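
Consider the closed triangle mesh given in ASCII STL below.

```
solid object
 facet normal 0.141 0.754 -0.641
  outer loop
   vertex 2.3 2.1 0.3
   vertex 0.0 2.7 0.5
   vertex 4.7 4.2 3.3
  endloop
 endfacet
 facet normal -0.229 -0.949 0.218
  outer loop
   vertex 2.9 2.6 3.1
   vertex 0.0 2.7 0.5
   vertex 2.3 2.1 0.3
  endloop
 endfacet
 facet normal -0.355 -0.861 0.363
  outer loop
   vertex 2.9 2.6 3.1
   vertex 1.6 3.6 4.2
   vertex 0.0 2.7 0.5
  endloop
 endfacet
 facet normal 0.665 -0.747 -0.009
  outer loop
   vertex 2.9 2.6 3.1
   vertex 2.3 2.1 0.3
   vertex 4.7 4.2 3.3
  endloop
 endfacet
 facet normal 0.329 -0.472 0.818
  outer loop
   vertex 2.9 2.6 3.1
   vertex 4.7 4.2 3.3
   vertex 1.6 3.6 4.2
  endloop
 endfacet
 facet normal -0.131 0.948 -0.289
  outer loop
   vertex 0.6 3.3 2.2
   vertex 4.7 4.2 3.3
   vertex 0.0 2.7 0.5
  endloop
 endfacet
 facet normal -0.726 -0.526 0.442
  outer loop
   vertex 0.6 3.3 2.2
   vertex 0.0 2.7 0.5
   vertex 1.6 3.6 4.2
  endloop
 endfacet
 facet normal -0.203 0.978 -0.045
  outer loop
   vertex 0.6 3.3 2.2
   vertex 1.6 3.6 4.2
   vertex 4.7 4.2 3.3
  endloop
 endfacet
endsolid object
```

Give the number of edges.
12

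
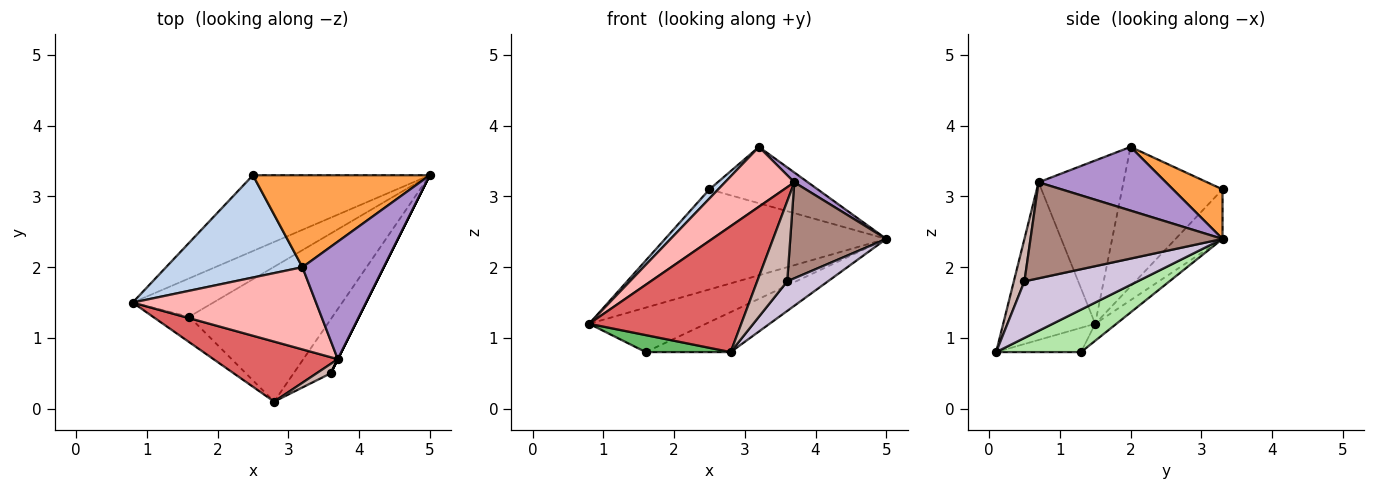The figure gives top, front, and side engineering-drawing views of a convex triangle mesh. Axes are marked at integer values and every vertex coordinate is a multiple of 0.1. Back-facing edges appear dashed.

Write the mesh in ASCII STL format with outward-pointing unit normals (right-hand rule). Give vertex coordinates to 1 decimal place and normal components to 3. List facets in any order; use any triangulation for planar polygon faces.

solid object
 facet normal -0.167 0.786 -0.595
  outer loop
   vertex 2.5 3.3 3.1
   vertex 5.0 3.3 2.4
   vertex 0.8 1.5 1.2
  endloop
 endfacet
 facet normal -0.714 -0.062 0.698
  outer loop
   vertex 2.5 3.3 3.1
   vertex 0.8 1.5 1.2
   vertex 3.2 2.0 3.7
  endloop
 endfacet
 facet normal 0.232 0.508 0.830
  outer loop
   vertex 2.5 3.3 3.1
   vertex 3.2 2.0 3.7
   vertex 5.0 3.3 2.4
  endloop
 endfacet
 facet normal -0.136 0.750 -0.648
  outer loop
   vertex 1.6 1.3 0.8
   vertex 0.8 1.5 1.2
   vertex 5.0 3.3 2.4
  endloop
 endfacet
 facet normal -0.485 -0.485 -0.728
  outer loop
   vertex 1.6 1.3 0.8
   vertex 2.8 0.1 0.8
   vertex 0.8 1.5 1.2
  endloop
 endfacet
 facet normal 0.273 0.273 -0.922
  outer loop
   vertex 1.6 1.3 0.8
   vertex 5.0 3.3 2.4
   vertex 2.8 0.1 0.8
  endloop
 endfacet
 facet normal -0.479 -0.792 0.378
  outer loop
   vertex 3.7 0.7 3.2
   vertex 0.8 1.5 1.2
   vertex 2.8 0.1 0.8
  endloop
 endfacet
 facet normal -0.584 -0.477 0.656
  outer loop
   vertex 3.7 0.7 3.2
   vertex 3.2 2.0 3.7
   vertex 0.8 1.5 1.2
  endloop
 endfacet
 facet normal 0.615 -0.066 0.786
  outer loop
   vertex 3.7 0.7 3.2
   vertex 5.0 3.3 2.4
   vertex 3.2 2.0 3.7
  endloop
 endfacet
 facet normal 0.801 -0.288 -0.525
  outer loop
   vertex 3.6 0.5 1.8
   vertex 2.8 0.1 0.8
   vertex 5.0 3.3 2.4
  endloop
 endfacet
 facet normal 0.894 -0.447 0.000
  outer loop
   vertex 3.6 0.5 1.8
   vertex 5.0 3.3 2.4
   vertex 3.7 0.7 3.2
  endloop
 endfacet
 facet normal 0.331 -0.937 0.110
  outer loop
   vertex 3.6 0.5 1.8
   vertex 3.7 0.7 3.2
   vertex 2.8 0.1 0.8
  endloop
 endfacet
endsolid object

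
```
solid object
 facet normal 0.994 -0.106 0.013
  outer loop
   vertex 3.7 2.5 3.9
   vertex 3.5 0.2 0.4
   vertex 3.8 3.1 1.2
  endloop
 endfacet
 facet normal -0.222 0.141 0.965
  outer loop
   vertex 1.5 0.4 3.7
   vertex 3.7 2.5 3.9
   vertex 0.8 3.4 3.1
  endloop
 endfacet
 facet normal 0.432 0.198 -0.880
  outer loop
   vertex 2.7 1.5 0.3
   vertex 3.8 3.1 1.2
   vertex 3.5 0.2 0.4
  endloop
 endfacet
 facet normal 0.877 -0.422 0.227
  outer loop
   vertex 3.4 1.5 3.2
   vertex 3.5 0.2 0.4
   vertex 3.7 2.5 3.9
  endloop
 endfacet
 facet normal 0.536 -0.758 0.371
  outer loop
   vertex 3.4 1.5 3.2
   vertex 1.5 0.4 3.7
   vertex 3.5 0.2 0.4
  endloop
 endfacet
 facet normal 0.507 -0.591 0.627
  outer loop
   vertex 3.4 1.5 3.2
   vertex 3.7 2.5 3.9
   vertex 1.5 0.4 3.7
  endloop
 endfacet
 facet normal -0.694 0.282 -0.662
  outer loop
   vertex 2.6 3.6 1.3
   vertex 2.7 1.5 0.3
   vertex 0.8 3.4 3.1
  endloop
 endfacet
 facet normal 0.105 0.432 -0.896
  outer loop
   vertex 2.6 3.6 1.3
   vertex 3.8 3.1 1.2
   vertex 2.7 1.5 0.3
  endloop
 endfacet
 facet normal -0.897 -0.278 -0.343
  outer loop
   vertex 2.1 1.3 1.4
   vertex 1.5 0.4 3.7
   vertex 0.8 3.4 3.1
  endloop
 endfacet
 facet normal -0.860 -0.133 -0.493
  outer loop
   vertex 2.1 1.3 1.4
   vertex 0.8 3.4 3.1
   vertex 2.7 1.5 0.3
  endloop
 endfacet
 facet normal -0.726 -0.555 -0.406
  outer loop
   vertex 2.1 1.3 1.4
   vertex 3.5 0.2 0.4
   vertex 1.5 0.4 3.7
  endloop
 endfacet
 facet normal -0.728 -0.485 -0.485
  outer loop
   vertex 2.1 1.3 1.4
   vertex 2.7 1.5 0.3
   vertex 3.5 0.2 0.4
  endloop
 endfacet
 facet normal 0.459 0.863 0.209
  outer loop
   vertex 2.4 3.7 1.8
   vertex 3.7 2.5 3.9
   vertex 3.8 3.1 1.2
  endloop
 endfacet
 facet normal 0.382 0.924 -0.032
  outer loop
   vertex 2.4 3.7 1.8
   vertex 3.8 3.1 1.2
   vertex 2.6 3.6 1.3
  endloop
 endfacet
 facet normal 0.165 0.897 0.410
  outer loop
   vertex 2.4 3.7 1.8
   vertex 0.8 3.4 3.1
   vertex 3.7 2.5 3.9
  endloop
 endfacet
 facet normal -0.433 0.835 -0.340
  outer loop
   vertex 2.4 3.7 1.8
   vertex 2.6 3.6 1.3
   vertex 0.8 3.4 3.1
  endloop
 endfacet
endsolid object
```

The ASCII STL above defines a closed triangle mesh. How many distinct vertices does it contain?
10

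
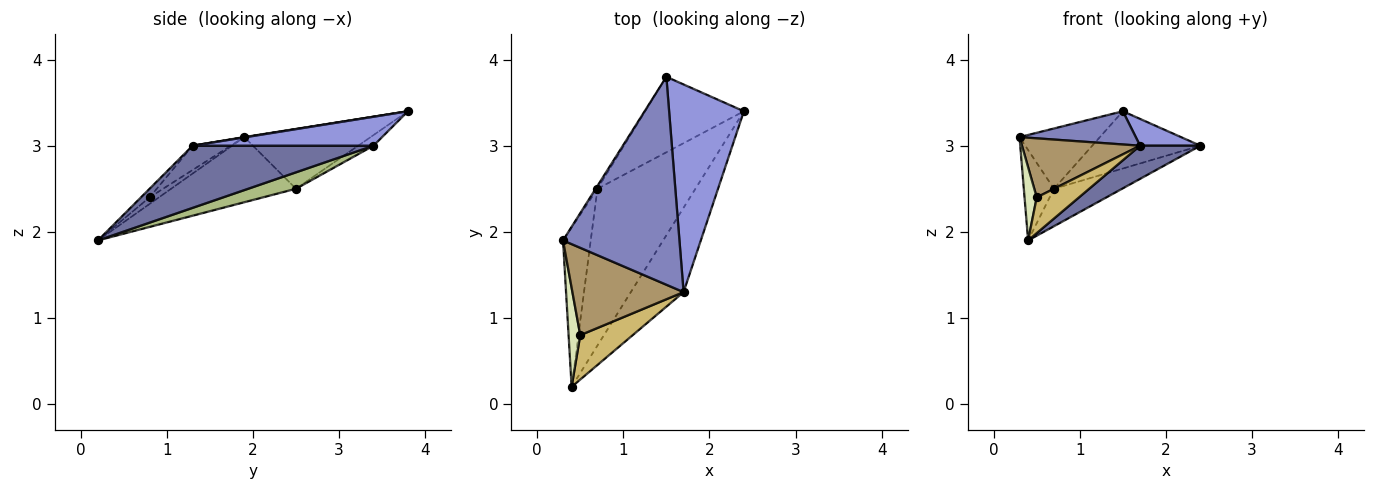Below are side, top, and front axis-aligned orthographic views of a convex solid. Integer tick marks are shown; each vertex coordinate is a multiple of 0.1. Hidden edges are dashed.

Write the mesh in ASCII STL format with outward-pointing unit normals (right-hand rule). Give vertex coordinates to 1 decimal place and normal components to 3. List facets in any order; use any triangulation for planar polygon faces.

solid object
 facet normal 0.739 -0.246 -0.627
  outer loop
   vertex 1.7 1.3 3.0
   vertex 0.4 0.2 1.9
   vertex 2.4 3.4 3.0
  endloop
 endfacet
 facet normal 0.003 -0.158 0.987
  outer loop
   vertex 1.7 1.3 3.0
   vertex 1.5 3.8 3.4
   vertex 0.3 1.9 3.1
  endloop
 endfacet
 facet normal 0.358 -0.119 0.926
  outer loop
   vertex 1.7 1.3 3.0
   vertex 2.4 3.4 3.0
   vertex 1.5 3.8 3.4
  endloop
 endfacet
 facet normal -0.898 0.217 -0.382
  outer loop
   vertex 0.7 2.5 2.5
   vertex 0.4 0.2 1.9
   vertex 0.3 1.9 3.1
  endloop
 endfacet
 facet normal -0.843 0.537 -0.026
  outer loop
   vertex 0.7 2.5 2.5
   vertex 0.3 1.9 3.1
   vertex 1.5 3.8 3.4
  endloop
 endfacet
 facet normal 0.161 0.229 -0.960
  outer loop
   vertex 0.7 2.5 2.5
   vertex 2.4 3.4 3.0
   vertex 0.4 0.2 1.9
  endloop
 endfacet
 facet normal -0.085 0.602 -0.794
  outer loop
   vertex 0.7 2.5 2.5
   vertex 1.5 3.8 3.4
   vertex 2.4 3.4 3.0
  endloop
 endfacet
 facet normal -0.414 -0.541 0.732
  outer loop
   vertex 0.5 0.8 2.4
   vertex 0.3 1.9 3.1
   vertex 0.4 0.2 1.9
  endloop
 endfacet
 facet normal -0.178 -0.551 0.815
  outer loop
   vertex 0.5 0.8 2.4
   vertex 1.7 1.3 3.0
   vertex 0.3 1.9 3.1
  endloop
 endfacet
 facet normal -0.127 -0.622 0.772
  outer loop
   vertex 0.5 0.8 2.4
   vertex 0.4 0.2 1.9
   vertex 1.7 1.3 3.0
  endloop
 endfacet
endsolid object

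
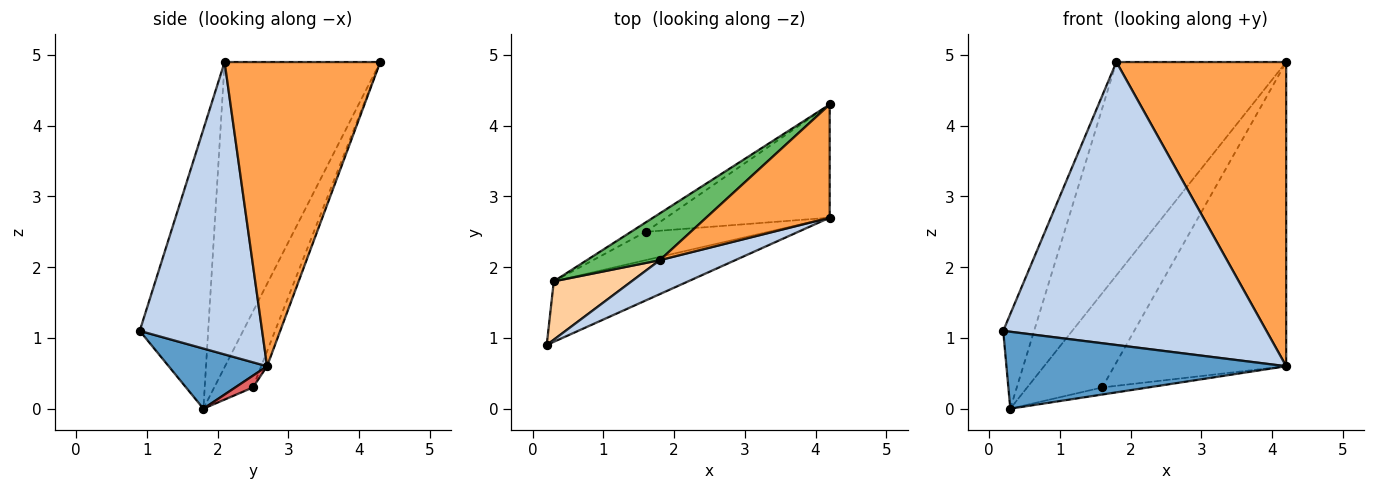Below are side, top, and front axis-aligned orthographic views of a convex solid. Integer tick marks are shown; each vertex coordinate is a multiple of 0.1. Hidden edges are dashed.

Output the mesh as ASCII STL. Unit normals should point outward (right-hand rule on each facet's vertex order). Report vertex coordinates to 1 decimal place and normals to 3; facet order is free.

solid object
 facet normal 0.267 -0.758 -0.596
  outer loop
   vertex 0.3 1.8 0.0
   vertex 4.2 2.7 0.6
   vertex 0.2 0.9 1.1
  endloop
 endfacet
 facet normal 0.419 -0.901 0.108
  outer loop
   vertex 1.8 2.1 4.9
   vertex 0.2 0.9 1.1
   vertex 4.2 2.7 0.6
  endloop
 endfacet
 facet normal 0.652 -0.711 0.265
  outer loop
   vertex 1.8 2.1 4.9
   vertex 4.2 2.7 0.6
   vertex 4.2 4.3 4.9
  endloop
 endfacet
 facet normal -0.883 0.399 0.246
  outer loop
   vertex 1.8 2.1 4.9
   vertex 0.3 1.8 0.0
   vertex 0.2 0.9 1.1
  endloop
 endfacet
 facet normal -0.667 0.728 0.160
  outer loop
   vertex 1.8 2.1 4.9
   vertex 4.2 4.3 4.9
   vertex 0.3 1.8 0.0
  endloop
 endfacet
 facet normal -0.032 0.937 -0.349
  outer loop
   vertex 1.6 2.5 0.3
   vertex 4.2 4.3 4.9
   vertex 4.2 2.7 0.6
  endloop
 endfacet
 facet normal 0.093 0.241 -0.966
  outer loop
   vertex 1.6 2.5 0.3
   vertex 4.2 2.7 0.6
   vertex 0.3 1.8 0.0
  endloop
 endfacet
 facet normal -0.456 0.885 -0.089
  outer loop
   vertex 1.6 2.5 0.3
   vertex 0.3 1.8 0.0
   vertex 4.2 4.3 4.9
  endloop
 endfacet
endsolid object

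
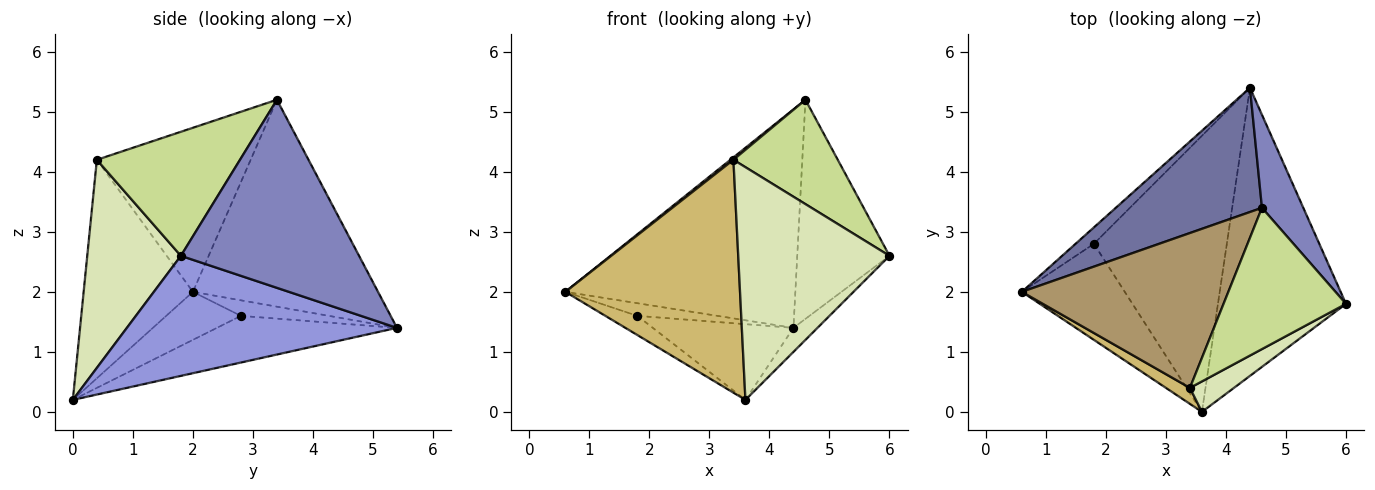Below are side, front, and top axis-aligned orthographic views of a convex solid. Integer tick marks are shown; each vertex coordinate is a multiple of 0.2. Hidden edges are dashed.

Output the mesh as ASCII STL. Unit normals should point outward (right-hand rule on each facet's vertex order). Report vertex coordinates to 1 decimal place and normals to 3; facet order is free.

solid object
 facet normal -0.573 0.712 0.405
  outer loop
   vertex 4.6 3.4 5.2
   vertex 4.4 5.4 1.4
   vertex 0.6 2.0 2.0
  endloop
 endfacet
 facet normal 0.872 0.451 0.192
  outer loop
   vertex 4.6 3.4 5.2
   vertex 6.0 1.8 2.6
   vertex 4.4 5.4 1.4
  endloop
 endfacet
 facet normal 0.683 0.061 -0.728
  outer loop
   vertex 3.6 0.0 0.2
   vertex 4.4 5.4 1.4
   vertex 6.0 1.8 2.6
  endloop
 endfacet
 facet normal -0.557 0.506 -0.658
  outer loop
   vertex 1.8 2.8 1.6
   vertex 0.6 2.0 2.0
   vertex 4.4 5.4 1.4
  endloop
 endfacet
 facet normal -0.416 0.178 -0.892
  outer loop
   vertex 1.8 2.8 1.6
   vertex 3.6 0.0 0.2
   vertex 0.6 2.0 2.0
  endloop
 endfacet
 facet normal -0.321 0.251 -0.913
  outer loop
   vertex 1.8 2.8 1.6
   vertex 4.4 5.4 1.4
   vertex 3.6 0.0 0.2
  endloop
 endfacet
 facet normal 0.632 -0.461 0.624
  outer loop
   vertex 3.4 0.4 4.2
   vertex 6.0 1.8 2.6
   vertex 4.6 3.4 5.2
  endloop
 endfacet
 facet normal 0.523 -0.845 0.111
  outer loop
   vertex 3.4 0.4 4.2
   vertex 3.6 0.0 0.2
   vertex 6.0 1.8 2.6
  endloop
 endfacet
 facet normal -0.622 -0.012 0.783
  outer loop
   vertex 3.4 0.4 4.2
   vertex 4.6 3.4 5.2
   vertex 0.6 2.0 2.0
  endloop
 endfacet
 facet normal -0.529 -0.846 0.058
  outer loop
   vertex 3.4 0.4 4.2
   vertex 0.6 2.0 2.0
   vertex 3.6 0.0 0.2
  endloop
 endfacet
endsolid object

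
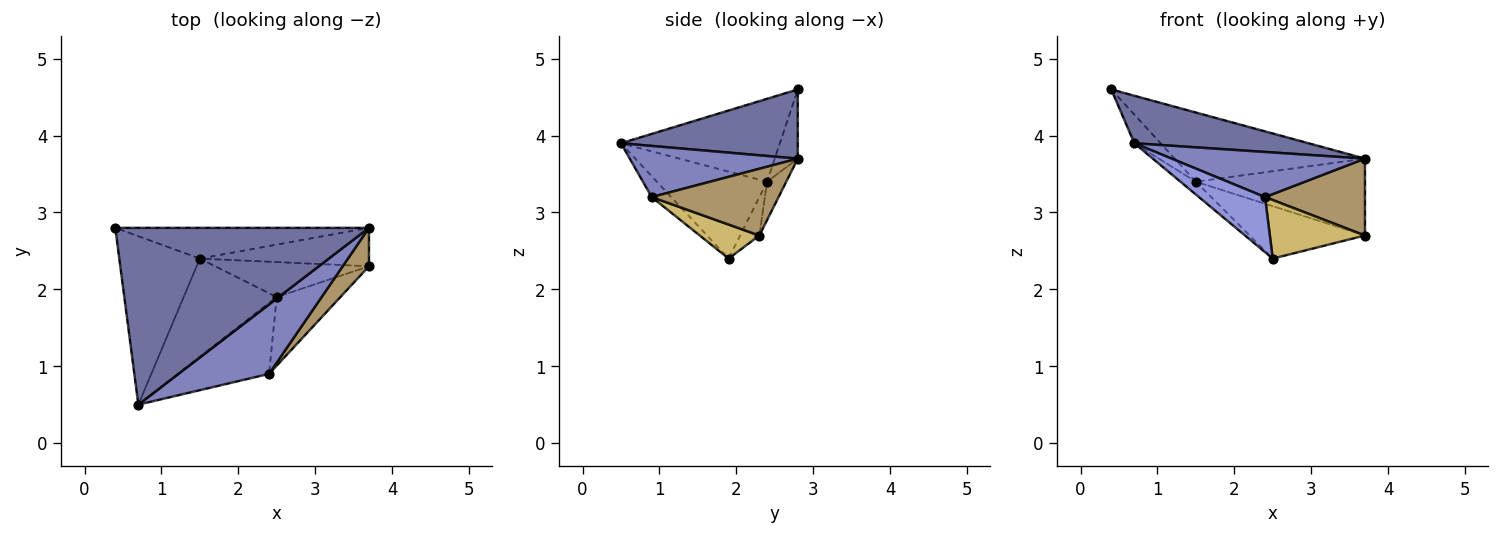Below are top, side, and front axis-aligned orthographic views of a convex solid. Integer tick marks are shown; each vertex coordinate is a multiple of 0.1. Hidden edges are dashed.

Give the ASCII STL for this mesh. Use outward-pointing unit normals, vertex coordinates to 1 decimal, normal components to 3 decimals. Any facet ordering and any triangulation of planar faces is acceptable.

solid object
 facet normal 0.255 -0.251 0.934
  outer loop
   vertex 0.7 0.5 3.9
   vertex 3.7 2.8 3.7
   vertex 0.4 2.8 4.6
  endloop
 endfacet
 facet normal 0.428 -0.492 0.758
  outer loop
   vertex 2.4 0.9 3.2
   vertex 3.7 2.8 3.7
   vertex 0.7 0.5 3.9
  endloop
 endfacet
 facet normal -0.178 -0.604 -0.777
  outer loop
   vertex 2.4 0.9 3.2
   vertex 0.7 0.5 3.9
   vertex 2.5 1.9 2.4
  endloop
 endfacet
 facet normal -0.110 0.908 -0.404
  outer loop
   vertex 1.5 2.4 3.4
   vertex 0.4 2.8 4.6
   vertex 3.7 2.8 3.7
  endloop
 endfacet
 facet normal -0.712 0.118 -0.692
  outer loop
   vertex 1.5 2.4 3.4
   vertex 0.7 0.5 3.9
   vertex 0.4 2.8 4.6
  endloop
 endfacet
 facet normal -0.680 0.095 -0.727
  outer loop
   vertex 1.5 2.4 3.4
   vertex 2.5 1.9 2.4
   vertex 0.7 0.5 3.9
  endloop
 endfacet
 facet normal -0.101 0.890 -0.445
  outer loop
   vertex 3.7 2.3 2.7
   vertex 1.5 2.4 3.4
   vertex 3.7 2.8 3.7
  endloop
 endfacet
 facet normal -0.137 0.824 -0.549
  outer loop
   vertex 3.7 2.3 2.7
   vertex 2.5 1.9 2.4
   vertex 1.5 2.4 3.4
  endloop
 endfacet
 facet normal 0.750 -0.591 0.296
  outer loop
   vertex 3.7 2.3 2.7
   vertex 3.7 2.8 3.7
   vertex 2.4 0.9 3.2
  endloop
 endfacet
 facet normal 0.377 -0.601 -0.705
  outer loop
   vertex 3.7 2.3 2.7
   vertex 2.4 0.9 3.2
   vertex 2.5 1.9 2.4
  endloop
 endfacet
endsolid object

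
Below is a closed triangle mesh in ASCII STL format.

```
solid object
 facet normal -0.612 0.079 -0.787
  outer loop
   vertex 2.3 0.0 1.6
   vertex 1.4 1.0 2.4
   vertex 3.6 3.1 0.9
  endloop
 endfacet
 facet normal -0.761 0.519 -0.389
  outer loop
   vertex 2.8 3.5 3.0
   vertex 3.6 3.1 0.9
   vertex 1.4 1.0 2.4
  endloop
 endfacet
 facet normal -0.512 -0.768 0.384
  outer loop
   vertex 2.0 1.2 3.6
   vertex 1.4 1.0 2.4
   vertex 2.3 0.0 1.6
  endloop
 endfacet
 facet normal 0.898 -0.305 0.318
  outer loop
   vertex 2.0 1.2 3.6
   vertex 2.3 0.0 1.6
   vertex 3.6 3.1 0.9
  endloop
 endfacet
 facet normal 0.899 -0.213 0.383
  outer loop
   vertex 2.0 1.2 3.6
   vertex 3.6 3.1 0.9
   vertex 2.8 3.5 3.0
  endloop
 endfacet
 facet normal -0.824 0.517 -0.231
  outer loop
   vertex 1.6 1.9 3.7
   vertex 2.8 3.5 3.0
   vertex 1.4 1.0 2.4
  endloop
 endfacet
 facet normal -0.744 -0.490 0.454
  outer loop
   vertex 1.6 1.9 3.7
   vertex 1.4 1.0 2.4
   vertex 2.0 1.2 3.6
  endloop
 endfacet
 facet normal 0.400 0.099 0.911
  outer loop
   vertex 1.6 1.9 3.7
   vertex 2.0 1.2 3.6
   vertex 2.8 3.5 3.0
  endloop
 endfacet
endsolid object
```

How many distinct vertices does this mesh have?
6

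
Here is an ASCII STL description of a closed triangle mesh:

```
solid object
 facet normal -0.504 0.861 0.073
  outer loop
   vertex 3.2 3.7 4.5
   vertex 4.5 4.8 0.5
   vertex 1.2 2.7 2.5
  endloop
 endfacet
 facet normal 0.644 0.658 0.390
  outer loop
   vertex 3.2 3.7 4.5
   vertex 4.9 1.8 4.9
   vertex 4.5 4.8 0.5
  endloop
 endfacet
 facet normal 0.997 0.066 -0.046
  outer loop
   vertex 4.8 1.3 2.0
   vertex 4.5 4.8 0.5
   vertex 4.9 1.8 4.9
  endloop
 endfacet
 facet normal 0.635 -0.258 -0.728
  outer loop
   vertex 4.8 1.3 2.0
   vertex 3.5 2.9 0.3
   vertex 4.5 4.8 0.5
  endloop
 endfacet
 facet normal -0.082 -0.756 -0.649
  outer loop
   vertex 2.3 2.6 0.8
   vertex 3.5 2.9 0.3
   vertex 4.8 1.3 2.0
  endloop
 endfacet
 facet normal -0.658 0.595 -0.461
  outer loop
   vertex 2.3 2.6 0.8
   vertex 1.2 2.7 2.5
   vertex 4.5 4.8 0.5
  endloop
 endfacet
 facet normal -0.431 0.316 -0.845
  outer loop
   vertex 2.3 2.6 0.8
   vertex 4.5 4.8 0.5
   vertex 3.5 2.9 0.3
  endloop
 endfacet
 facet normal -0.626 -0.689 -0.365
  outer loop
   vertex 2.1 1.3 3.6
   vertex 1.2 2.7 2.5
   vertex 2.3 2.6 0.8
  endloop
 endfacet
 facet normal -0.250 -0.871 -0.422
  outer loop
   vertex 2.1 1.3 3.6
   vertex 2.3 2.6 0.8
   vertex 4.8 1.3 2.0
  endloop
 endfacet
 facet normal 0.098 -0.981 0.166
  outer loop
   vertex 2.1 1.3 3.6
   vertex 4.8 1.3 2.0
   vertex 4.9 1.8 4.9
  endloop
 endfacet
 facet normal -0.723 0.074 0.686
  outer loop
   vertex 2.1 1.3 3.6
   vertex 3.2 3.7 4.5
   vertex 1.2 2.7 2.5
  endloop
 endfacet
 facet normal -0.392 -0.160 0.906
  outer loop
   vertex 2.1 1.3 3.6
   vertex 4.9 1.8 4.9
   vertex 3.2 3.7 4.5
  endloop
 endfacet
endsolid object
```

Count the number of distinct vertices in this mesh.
8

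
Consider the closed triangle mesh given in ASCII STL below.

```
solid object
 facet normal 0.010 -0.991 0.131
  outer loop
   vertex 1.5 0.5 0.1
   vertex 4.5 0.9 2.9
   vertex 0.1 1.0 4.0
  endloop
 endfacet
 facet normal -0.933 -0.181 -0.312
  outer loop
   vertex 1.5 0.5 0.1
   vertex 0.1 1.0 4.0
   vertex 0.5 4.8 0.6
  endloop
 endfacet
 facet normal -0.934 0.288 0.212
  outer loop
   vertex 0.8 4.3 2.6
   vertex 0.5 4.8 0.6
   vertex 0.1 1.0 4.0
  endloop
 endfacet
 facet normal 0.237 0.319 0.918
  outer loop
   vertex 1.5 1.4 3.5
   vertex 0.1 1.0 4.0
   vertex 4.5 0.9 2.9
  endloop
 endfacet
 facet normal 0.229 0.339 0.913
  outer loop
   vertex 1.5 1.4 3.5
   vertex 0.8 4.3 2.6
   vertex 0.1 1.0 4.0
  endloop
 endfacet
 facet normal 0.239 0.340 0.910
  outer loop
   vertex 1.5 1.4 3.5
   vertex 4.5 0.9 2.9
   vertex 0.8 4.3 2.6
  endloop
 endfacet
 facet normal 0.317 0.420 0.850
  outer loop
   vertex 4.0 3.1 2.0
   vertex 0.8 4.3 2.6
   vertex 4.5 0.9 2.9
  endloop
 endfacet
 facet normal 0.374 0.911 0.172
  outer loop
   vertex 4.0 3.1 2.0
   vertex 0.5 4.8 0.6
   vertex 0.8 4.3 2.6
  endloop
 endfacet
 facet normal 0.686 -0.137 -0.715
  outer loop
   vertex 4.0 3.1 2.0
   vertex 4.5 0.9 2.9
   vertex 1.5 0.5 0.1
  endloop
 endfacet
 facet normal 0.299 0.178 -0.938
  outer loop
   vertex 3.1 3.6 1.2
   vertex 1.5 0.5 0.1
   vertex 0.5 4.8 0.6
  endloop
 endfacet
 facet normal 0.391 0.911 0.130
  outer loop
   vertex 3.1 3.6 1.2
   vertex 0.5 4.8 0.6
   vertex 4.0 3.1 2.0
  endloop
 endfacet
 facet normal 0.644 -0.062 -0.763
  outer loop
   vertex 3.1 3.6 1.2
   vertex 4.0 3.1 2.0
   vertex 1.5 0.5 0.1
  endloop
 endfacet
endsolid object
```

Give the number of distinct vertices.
8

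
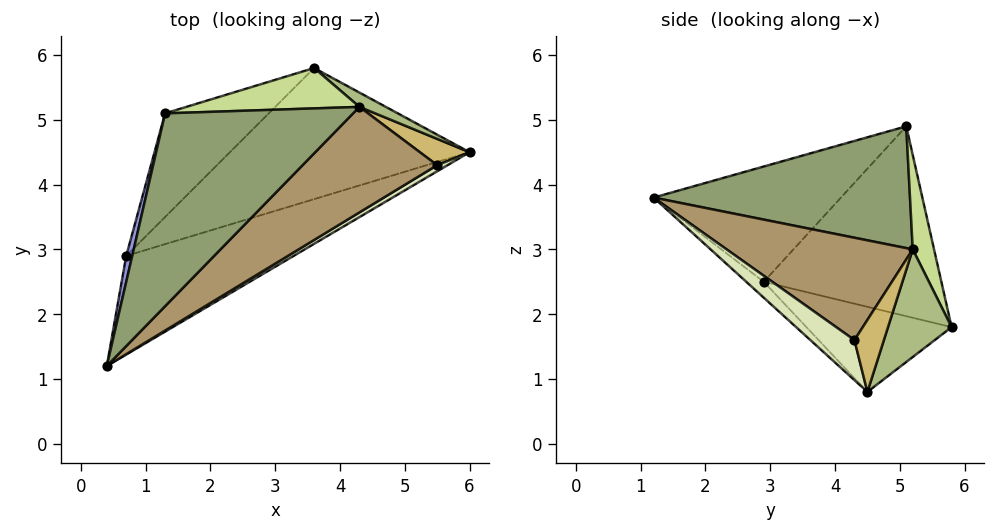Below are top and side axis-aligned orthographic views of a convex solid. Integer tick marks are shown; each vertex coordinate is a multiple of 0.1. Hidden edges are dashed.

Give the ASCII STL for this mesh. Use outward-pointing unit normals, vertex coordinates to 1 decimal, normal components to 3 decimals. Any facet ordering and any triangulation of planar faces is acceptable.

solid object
 facet normal -0.076 -0.597 -0.798
  outer loop
   vertex 0.7 2.9 2.5
   vertex 6.0 4.5 0.8
   vertex 0.4 1.2 3.8
  endloop
 endfacet
 facet normal -0.333 0.107 -0.937
  outer loop
   vertex 0.7 2.9 2.5
   vertex 3.6 5.8 1.8
   vertex 6.0 4.5 0.8
  endloop
 endfacet
 facet normal -0.976 0.211 0.051
  outer loop
   vertex 0.7 2.9 2.5
   vertex 0.4 1.2 3.8
   vertex 1.3 5.1 4.9
  endloop
 endfacet
 facet normal -0.698 0.606 -0.381
  outer loop
   vertex 0.7 2.9 2.5
   vertex 1.3 5.1 4.9
   vertex 3.6 5.8 1.8
  endloop
 endfacet
 facet normal 0.511 -0.341 0.789
  outer loop
   vertex 4.3 5.2 3.0
   vertex 1.3 5.1 4.9
   vertex 0.4 1.2 3.8
  endloop
 endfacet
 facet normal 0.513 0.849 0.126
  outer loop
   vertex 4.3 5.2 3.0
   vertex 6.0 4.5 0.8
   vertex 3.6 5.8 1.8
  endloop
 endfacet
 facet normal 0.190 0.918 0.348
  outer loop
   vertex 4.3 5.2 3.0
   vertex 3.6 5.8 1.8
   vertex 1.3 5.1 4.9
  endloop
 endfacet
 facet normal 0.559 -0.816 0.145
  outer loop
   vertex 5.5 4.3 1.6
   vertex 0.4 1.2 3.8
   vertex 6.0 4.5 0.8
  endloop
 endfacet
 facet normal 0.556 -0.396 0.731
  outer loop
   vertex 5.5 4.3 1.6
   vertex 4.3 5.2 3.0
   vertex 0.4 1.2 3.8
  endloop
 endfacet
 facet normal 0.805 0.209 0.555
  outer loop
   vertex 5.5 4.3 1.6
   vertex 6.0 4.5 0.8
   vertex 4.3 5.2 3.0
  endloop
 endfacet
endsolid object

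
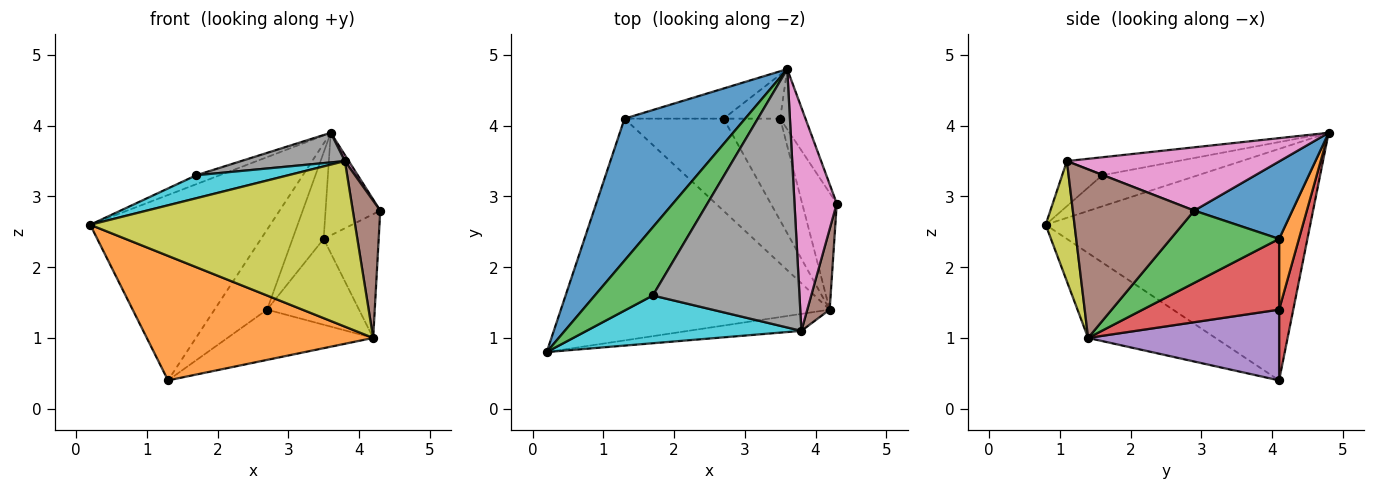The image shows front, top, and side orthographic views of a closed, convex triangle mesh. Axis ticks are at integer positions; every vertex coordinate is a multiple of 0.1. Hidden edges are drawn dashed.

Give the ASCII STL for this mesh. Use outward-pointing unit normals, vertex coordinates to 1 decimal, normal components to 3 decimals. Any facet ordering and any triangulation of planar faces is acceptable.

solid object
 facet normal -0.759 0.517 0.396
  outer loop
   vertex 3.6 4.8 3.9
   vertex 1.3 4.1 0.4
   vertex 0.2 0.8 2.6
  endloop
 endfacet
 facet normal -0.265 -0.472 -0.841
  outer loop
   vertex 4.2 1.4 1.0
   vertex 0.2 0.8 2.6
   vertex 1.3 4.1 0.4
  endloop
 endfacet
 facet normal -0.470 0.115 0.875
  outer loop
   vertex 1.7 1.6 3.3
   vertex 3.6 4.8 3.9
   vertex 0.2 0.8 2.6
  endloop
 endfacet
 facet normal 0.244 0.907 -0.342
  outer loop
   vertex 2.7 4.1 1.4
   vertex 1.3 4.1 0.4
   vertex 3.6 4.8 3.9
  endloop
 endfacet
 facet normal 0.531 0.405 -0.744
  outer loop
   vertex 2.7 4.1 1.4
   vertex 4.2 1.4 1.0
   vertex 1.3 4.1 0.4
  endloop
 endfacet
 facet normal 0.967 -0.219 0.129
  outer loop
   vertex 3.8 1.1 3.5
   vertex 4.2 1.4 1.0
   vertex 4.3 2.9 2.8
  endloop
 endfacet
 facet normal 0.832 -0.015 0.555
  outer loop
   vertex 3.8 1.1 3.5
   vertex 4.3 2.9 2.8
   vertex 3.6 4.8 3.9
  endloop
 endfacet
 facet normal -0.121 -0.113 0.986
  outer loop
   vertex 3.8 1.1 3.5
   vertex 3.6 4.8 3.9
   vertex 1.7 1.6 3.3
  endloop
 endfacet
 facet normal 0.108 -0.989 -0.101
  outer loop
   vertex 3.8 1.1 3.5
   vertex 0.2 0.8 2.6
   vertex 4.2 1.4 1.0
  endloop
 endfacet
 facet normal -0.186 -0.426 0.885
  outer loop
   vertex 3.8 1.1 3.5
   vertex 1.7 1.6 3.3
   vertex 0.2 0.8 2.6
  endloop
 endfacet
 facet normal 0.840 0.468 -0.275
  outer loop
   vertex 3.5 4.1 2.4
   vertex 3.6 4.8 3.9
   vertex 4.3 2.9 2.8
  endloop
 endfacet
 facet normal 0.493 0.775 -0.395
  outer loop
   vertex 3.5 4.1 2.4
   vertex 2.7 4.1 1.4
   vertex 3.6 4.8 3.9
  endloop
 endfacet
 facet normal 0.820 0.416 -0.392
  outer loop
   vertex 3.5 4.1 2.4
   vertex 4.3 2.9 2.8
   vertex 4.2 1.4 1.0
  endloop
 endfacet
 facet normal 0.691 0.466 -0.553
  outer loop
   vertex 3.5 4.1 2.4
   vertex 4.2 1.4 1.0
   vertex 2.7 4.1 1.4
  endloop
 endfacet
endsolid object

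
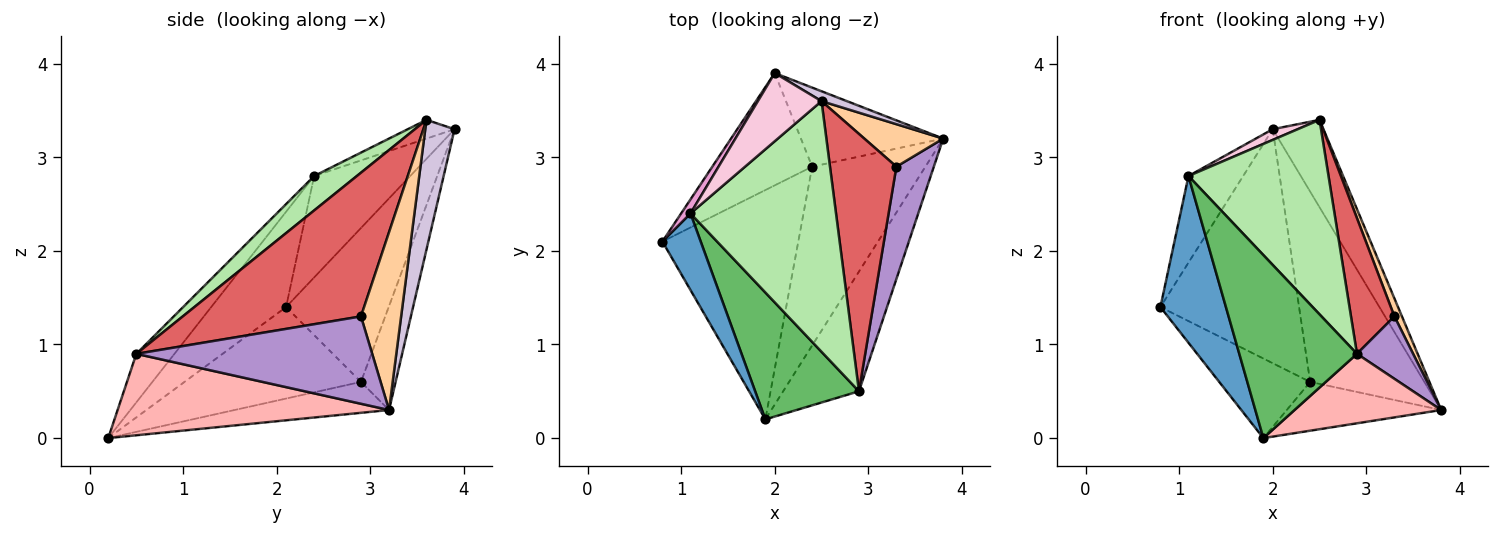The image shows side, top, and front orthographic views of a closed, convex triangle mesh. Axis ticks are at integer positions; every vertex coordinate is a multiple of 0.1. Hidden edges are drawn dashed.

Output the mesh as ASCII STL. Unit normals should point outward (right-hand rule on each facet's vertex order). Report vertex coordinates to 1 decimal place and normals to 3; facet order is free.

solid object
 facet normal -0.720 -0.630 0.289
  outer loop
   vertex 1.1 2.4 2.8
   vertex 0.8 2.1 1.4
   vertex 1.9 0.2 0.0
  endloop
 endfacet
 facet normal -0.537 0.277 -0.797
  outer loop
   vertex 2.4 2.9 0.6
   vertex 1.9 0.2 0.0
   vertex 0.8 2.1 1.4
  endloop
 endfacet
 facet normal -0.254 0.254 -0.933
  outer loop
   vertex 2.4 2.9 0.6
   vertex 3.8 3.2 0.3
   vertex 1.9 0.2 0.0
  endloop
 endfacet
 facet normal 0.901 -0.169 0.400
  outer loop
   vertex 3.3 2.9 1.3
   vertex 3.8 3.2 0.3
   vertex 2.5 3.6 3.4
  endloop
 endfacet
 facet normal -0.257 -0.794 0.551
  outer loop
   vertex 2.9 0.5 0.9
   vertex 1.1 2.4 2.8
   vertex 1.9 0.2 0.0
  endloop
 endfacet
 facet normal 0.184 -0.603 0.777
  outer loop
   vertex 2.9 0.5 0.9
   vertex 2.5 3.6 3.4
   vertex 1.1 2.4 2.8
  endloop
 endfacet
 facet normal 0.886 -0.216 0.410
  outer loop
   vertex 2.9 0.5 0.9
   vertex 3.3 2.9 1.3
   vertex 2.5 3.6 3.4
  endloop
 endfacet
 facet normal 0.681 -0.368 -0.634
  outer loop
   vertex 2.9 0.5 0.9
   vertex 1.9 0.2 0.0
   vertex 3.8 3.2 0.3
  endloop
 endfacet
 facet normal 0.898 -0.214 0.385
  outer loop
   vertex 2.9 0.5 0.9
   vertex 3.8 3.2 0.3
   vertex 3.3 2.9 1.3
  endloop
 endfacet
 facet normal 0.498 0.862 0.097
  outer loop
   vertex 2.0 3.9 3.3
   vertex 2.5 3.6 3.4
   vertex 3.8 3.2 0.3
  endloop
 endfacet
 facet normal -0.270 0.889 -0.369
  outer loop
   vertex 2.0 3.9 3.3
   vertex 3.8 3.2 0.3
   vertex 2.4 2.9 0.6
  endloop
 endfacet
 facet normal -0.555 0.750 -0.360
  outer loop
   vertex 2.0 3.9 3.3
   vertex 2.4 2.9 0.6
   vertex 0.8 2.1 1.4
  endloop
 endfacet
 facet normal -0.866 0.493 0.080
  outer loop
   vertex 2.0 3.9 3.3
   vertex 0.8 2.1 1.4
   vertex 1.1 2.4 2.8
  endloop
 endfacet
 facet normal -0.279 -0.149 0.949
  outer loop
   vertex 2.0 3.9 3.3
   vertex 1.1 2.4 2.8
   vertex 2.5 3.6 3.4
  endloop
 endfacet
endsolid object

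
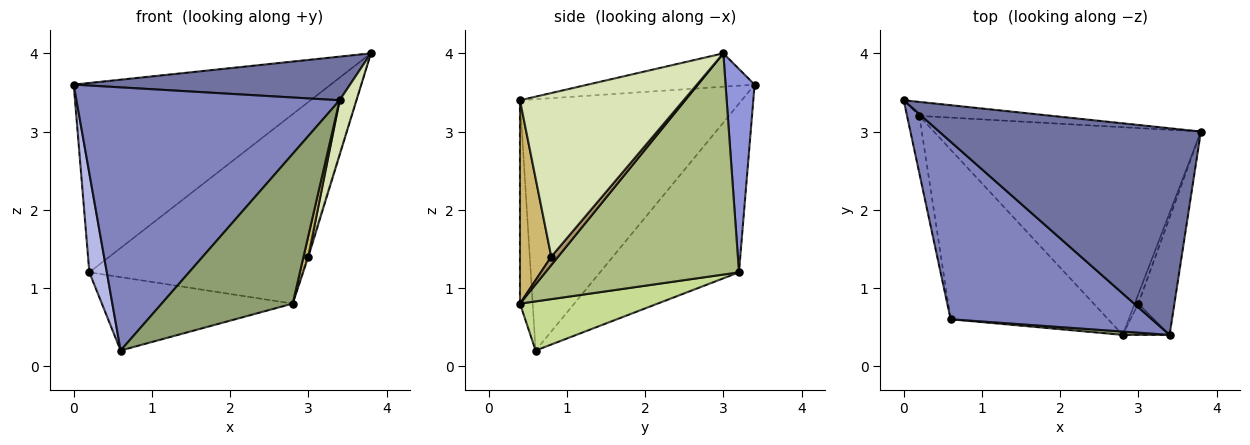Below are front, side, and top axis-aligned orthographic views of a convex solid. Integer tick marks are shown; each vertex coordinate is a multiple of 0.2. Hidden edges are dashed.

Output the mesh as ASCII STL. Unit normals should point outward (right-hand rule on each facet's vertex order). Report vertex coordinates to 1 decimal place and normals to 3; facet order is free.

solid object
 facet normal -0.124 -0.205 0.971
  outer loop
   vertex 3.4 0.4 3.4
   vertex 3.8 3.0 4.0
   vertex 0.0 3.4 3.6
  endloop
 endfacet
 facet normal -0.573 -0.680 0.459
  outer loop
   vertex 3.4 0.4 3.4
   vertex 0.0 3.4 3.6
   vertex 0.6 0.6 0.2
  endloop
 endfacet
 facet normal 0.112 0.991 -0.073
  outer loop
   vertex 0.2 3.2 1.2
   vertex 0.0 3.4 3.6
   vertex 3.8 3.0 4.0
  endloop
 endfacet
 facet normal -0.990 -0.125 -0.072
  outer loop
   vertex 0.2 3.2 1.2
   vertex 0.6 0.6 0.2
   vertex 0.0 3.4 3.6
  endloop
 endfacet
 facet normal -0.097 -0.995 0.022
  outer loop
   vertex 2.8 0.4 0.8
   vertex 3.4 0.4 3.4
   vertex 0.6 0.6 0.2
  endloop
 endfacet
 facet normal 0.522 0.575 -0.630
  outer loop
   vertex 2.8 0.4 0.8
   vertex 0.2 3.2 1.2
   vertex 3.8 3.0 4.0
  endloop
 endfacet
 facet normal 0.275 0.382 -0.882
  outer loop
   vertex 2.8 0.4 0.8
   vertex 0.6 0.6 0.2
   vertex 0.2 3.2 1.2
  endloop
 endfacet
 facet normal 0.972 -0.100 -0.214
  outer loop
   vertex 3.0 0.8 1.4
   vertex 3.8 3.0 4.0
   vertex 3.4 0.4 3.4
  endloop
 endfacet
 facet normal 0.911 0.130 -0.391
  outer loop
   vertex 3.0 0.8 1.4
   vertex 2.8 0.4 0.8
   vertex 3.8 3.0 4.0
  endloop
 endfacet
 facet normal 0.964 -0.148 -0.222
  outer loop
   vertex 3.0 0.8 1.4
   vertex 3.4 0.4 3.4
   vertex 2.8 0.4 0.8
  endloop
 endfacet
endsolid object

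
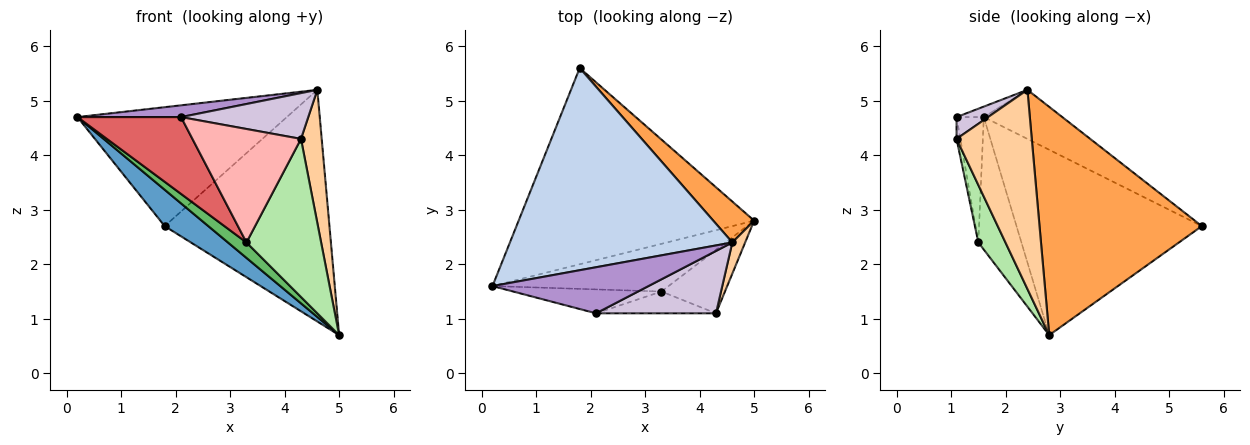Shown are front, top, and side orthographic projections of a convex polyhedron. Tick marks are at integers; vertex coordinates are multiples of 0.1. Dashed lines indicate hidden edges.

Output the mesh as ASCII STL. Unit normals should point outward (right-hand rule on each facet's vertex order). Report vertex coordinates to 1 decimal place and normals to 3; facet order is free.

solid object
 facet normal -0.612 -0.144 -0.778
  outer loop
   vertex 1.8 5.6 2.7
   vertex 5.0 2.8 0.7
   vertex 0.2 1.6 4.7
  endloop
 endfacet
 facet normal -0.187 0.498 0.847
  outer loop
   vertex 4.6 2.4 5.2
   vertex 1.8 5.6 2.7
   vertex 0.2 1.6 4.7
  endloop
 endfacet
 facet normal 0.696 0.707 0.125
  outer loop
   vertex 4.6 2.4 5.2
   vertex 5.0 2.8 0.7
   vertex 1.8 5.6 2.7
  endloop
 endfacet
 facet normal 0.962 -0.265 0.062
  outer loop
   vertex 4.3 1.1 4.3
   vertex 5.0 2.8 0.7
   vertex 4.6 2.4 5.2
  endloop
 endfacet
 facet normal -0.582 -0.251 -0.774
  outer loop
   vertex 3.3 1.5 2.4
   vertex 0.2 1.6 4.7
   vertex 5.0 2.8 0.7
  endloop
 endfacet
 facet normal 0.319 -0.879 -0.353
  outer loop
   vertex 3.3 1.5 2.4
   vertex 5.0 2.8 0.7
   vertex 4.3 1.1 4.3
  endloop
 endfacet
 facet normal -0.244 -0.926 -0.288
  outer loop
   vertex 2.1 1.1 4.7
   vertex 0.2 1.6 4.7
   vertex 3.3 1.5 2.4
  endloop
 endfacet
 facet normal -0.034 -0.981 -0.189
  outer loop
   vertex 2.1 1.1 4.7
   vertex 3.3 1.5 2.4
   vertex 4.3 1.1 4.3
  endloop
 endfacet
 facet normal -0.065 -0.247 0.967
  outer loop
   vertex 2.1 1.1 4.7
   vertex 4.6 2.4 5.2
   vertex 0.2 1.6 4.7
  endloop
 endfacet
 facet normal 0.145 -0.586 0.798
  outer loop
   vertex 2.1 1.1 4.7
   vertex 4.3 1.1 4.3
   vertex 4.6 2.4 5.2
  endloop
 endfacet
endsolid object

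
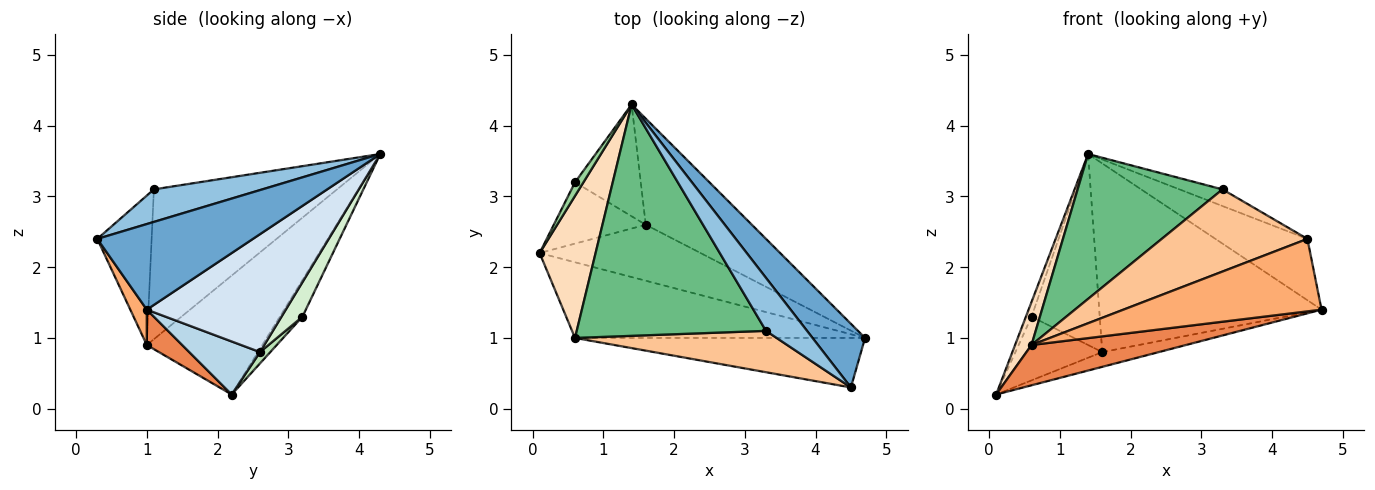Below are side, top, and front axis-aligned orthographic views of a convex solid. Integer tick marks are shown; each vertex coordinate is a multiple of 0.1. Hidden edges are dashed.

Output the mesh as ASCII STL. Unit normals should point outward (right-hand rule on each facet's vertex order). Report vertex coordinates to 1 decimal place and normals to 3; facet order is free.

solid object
 facet normal 0.761 0.450 0.467
  outer loop
   vertex 4.5 0.3 2.4
   vertex 4.7 1.0 1.4
   vertex 1.4 4.3 3.6
  endloop
 endfacet
 facet normal 0.603 0.239 0.761
  outer loop
   vertex 3.3 1.1 3.1
   vertex 4.5 0.3 2.4
   vertex 1.4 4.3 3.6
  endloop
 endfacet
 facet normal 0.304 0.243 -0.921
  outer loop
   vertex 1.6 2.6 0.8
   vertex 4.7 1.0 1.4
   vertex 0.1 2.2 0.2
  endloop
 endfacet
 facet normal 0.478 0.765 -0.431
  outer loop
   vertex 1.6 2.6 0.8
   vertex 1.4 4.3 3.6
   vertex 4.7 1.0 1.4
  endloop
 endfacet
 facet normal 0.107 -0.467 -0.878
  outer loop
   vertex 0.6 1.0 0.9
   vertex 0.1 2.2 0.2
   vertex 4.7 1.0 1.4
  endloop
 endfacet
 facet normal 0.069 -0.824 -0.563
  outer loop
   vertex 0.6 1.0 0.9
   vertex 4.7 1.0 1.4
   vertex 4.5 0.3 2.4
  endloop
 endfacet
 facet normal -0.316 -0.847 0.427
  outer loop
   vertex 0.6 1.0 0.9
   vertex 4.5 0.3 2.4
   vertex 3.3 1.1 3.1
  endloop
 endfacet
 facet normal -0.898 -0.128 0.422
  outer loop
   vertex 0.6 1.0 0.9
   vertex 1.4 4.3 3.6
   vertex 0.1 2.2 0.2
  endloop
 endfacet
 facet normal -0.557 -0.441 0.704
  outer loop
   vertex 0.6 1.0 0.9
   vertex 3.3 1.1 3.1
   vertex 1.4 4.3 3.6
  endloop
 endfacet
 facet normal -0.947 0.235 0.217
  outer loop
   vertex 0.6 3.2 1.3
   vertex 0.1 2.2 0.2
   vertex 1.4 4.3 3.6
  endloop
 endfacet
 facet normal 0.085 0.718 -0.691
  outer loop
   vertex 0.6 3.2 1.3
   vertex 1.6 2.6 0.8
   vertex 0.1 2.2 0.2
  endloop
 endfacet
 facet normal 0.256 0.834 -0.488
  outer loop
   vertex 0.6 3.2 1.3
   vertex 1.4 4.3 3.6
   vertex 1.6 2.6 0.8
  endloop
 endfacet
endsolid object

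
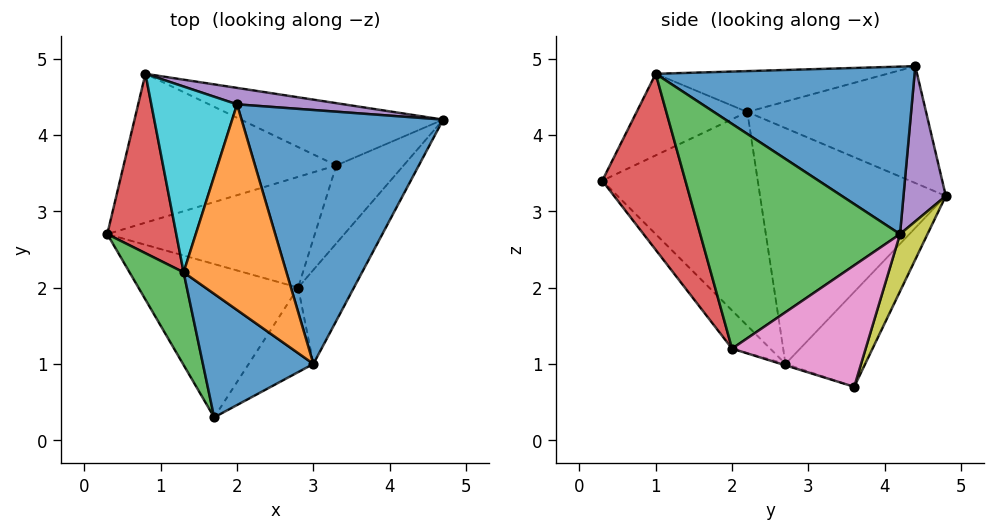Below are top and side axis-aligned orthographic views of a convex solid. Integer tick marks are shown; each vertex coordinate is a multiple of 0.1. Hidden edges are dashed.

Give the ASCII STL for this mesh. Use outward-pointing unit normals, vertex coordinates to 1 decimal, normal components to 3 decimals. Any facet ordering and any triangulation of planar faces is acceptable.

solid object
 facet normal 0.630 0.163 0.759
  outer loop
   vertex 3.0 1.0 4.8
   vertex 4.7 4.2 2.7
   vertex 2.0 4.4 4.9
  endloop
 endfacet
 facet normal -0.156 -0.742 -0.652
  outer loop
   vertex 2.8 2.0 1.2
   vertex 1.7 0.3 3.4
   vertex 0.3 2.7 1.0
  endloop
 endfacet
 facet normal 0.805 -0.559 -0.200
  outer loop
   vertex 2.8 2.0 1.2
   vertex 4.7 4.2 2.7
   vertex 3.0 1.0 4.8
  endloop
 endfacet
 facet normal 0.646 -0.725 -0.237
  outer loop
   vertex 2.8 2.0 1.2
   vertex 3.0 1.0 4.8
   vertex 1.7 0.3 3.4
  endloop
 endfacet
 facet normal 0.165 0.980 0.114
  outer loop
   vertex 0.8 4.8 3.2
   vertex 2.0 4.4 4.9
   vertex 4.7 4.2 2.7
  endloop
 endfacet
 facet normal -0.007 -0.296 -0.955
  outer loop
   vertex 3.3 3.6 0.7
   vertex 2.8 2.0 1.2
   vertex 0.3 2.7 1.0
  endloop
 endfacet
 facet normal 0.805 -0.391 -0.446
  outer loop
   vertex 3.3 3.6 0.7
   vertex 4.7 4.2 2.7
   vertex 2.8 2.0 1.2
  endloop
 endfacet
 facet normal -0.280 0.725 -0.629
  outer loop
   vertex 3.3 3.6 0.7
   vertex 0.3 2.7 1.0
   vertex 0.8 4.8 3.2
  endloop
 endfacet
 facet normal 0.099 0.932 -0.349
  outer loop
   vertex 3.3 3.6 0.7
   vertex 0.8 4.8 3.2
   vertex 4.7 4.2 2.7
  endloop
 endfacet
 facet normal -0.803 0.095 0.589
  outer loop
   vertex 1.3 2.2 4.3
   vertex 2.0 4.4 4.9
   vertex 0.8 4.8 3.2
  endloop
 endfacet
 facet normal -0.530 -0.452 0.718
  outer loop
   vertex 1.3 2.2 4.3
   vertex 1.7 0.3 3.4
   vertex 3.0 1.0 4.8
  endloop
 endfacet
 facet normal -0.366 -0.135 0.921
  outer loop
   vertex 1.3 2.2 4.3
   vertex 3.0 1.0 4.8
   vertex 2.0 4.4 4.9
  endloop
 endfacet
 facet normal -0.923 -0.305 0.234
  outer loop
   vertex 1.3 2.2 4.3
   vertex 0.3 2.7 1.0
   vertex 1.7 0.3 3.4
  endloop
 endfacet
 facet normal -0.958 -0.066 0.280
  outer loop
   vertex 1.3 2.2 4.3
   vertex 0.8 4.8 3.2
   vertex 0.3 2.7 1.0
  endloop
 endfacet
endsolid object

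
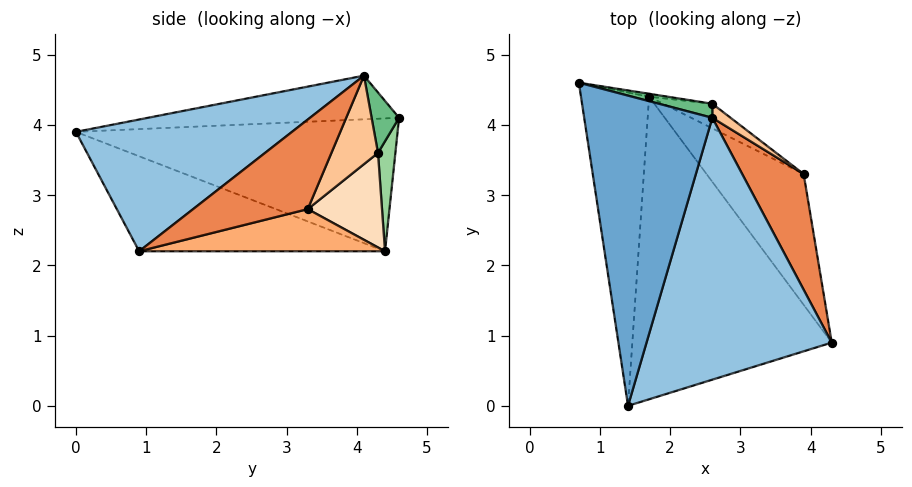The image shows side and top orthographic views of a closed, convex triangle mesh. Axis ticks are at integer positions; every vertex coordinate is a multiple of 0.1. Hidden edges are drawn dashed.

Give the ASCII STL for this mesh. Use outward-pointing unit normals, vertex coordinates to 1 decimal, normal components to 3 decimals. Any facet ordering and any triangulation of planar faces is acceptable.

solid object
 facet normal -0.321 -0.090 0.943
  outer loop
   vertex 2.6 4.1 4.7
   vertex 0.7 4.6 4.1
   vertex 1.4 0.0 3.9
  endloop
 endfacet
 facet normal 0.551 -0.312 0.774
  outer loop
   vertex 2.6 4.1 4.7
   vertex 1.4 0.0 3.9
   vertex 4.3 0.9 2.2
  endloop
 endfacet
 facet normal -0.884 -0.115 -0.453
  outer loop
   vertex 1.7 4.4 2.2
   vertex 1.4 0.0 3.9
   vertex 0.7 4.6 4.1
  endloop
 endfacet
 facet normal -0.410 -0.304 -0.860
  outer loop
   vertex 1.7 4.4 2.2
   vertex 4.3 0.9 2.2
   vertex 1.4 0.0 3.9
  endloop
 endfacet
 facet normal 0.825 -0.004 0.566
  outer loop
   vertex 3.9 3.3 2.8
   vertex 2.6 4.1 4.7
   vertex 4.3 0.9 2.2
  endloop
 endfacet
 facet normal 0.382 0.284 -0.880
  outer loop
   vertex 3.9 3.3 2.8
   vertex 4.3 0.9 2.2
   vertex 1.7 4.4 2.2
  endloop
 endfacet
 facet normal 0.655 0.743 0.135
  outer loop
   vertex 2.6 4.3 3.6
   vertex 2.6 4.1 4.7
   vertex 3.9 3.3 2.8
  endloop
 endfacet
 facet normal 0.487 0.836 -0.253
  outer loop
   vertex 2.6 4.3 3.6
   vertex 3.9 3.3 2.8
   vertex 1.7 4.4 2.2
  endloop
 endfacet
 facet normal 0.198 0.964 0.175
  outer loop
   vertex 2.6 4.3 3.6
   vertex 0.7 4.6 4.1
   vertex 2.6 4.1 4.7
  endloop
 endfacet
 facet normal 0.149 0.988 -0.025
  outer loop
   vertex 2.6 4.3 3.6
   vertex 1.7 4.4 2.2
   vertex 0.7 4.6 4.1
  endloop
 endfacet
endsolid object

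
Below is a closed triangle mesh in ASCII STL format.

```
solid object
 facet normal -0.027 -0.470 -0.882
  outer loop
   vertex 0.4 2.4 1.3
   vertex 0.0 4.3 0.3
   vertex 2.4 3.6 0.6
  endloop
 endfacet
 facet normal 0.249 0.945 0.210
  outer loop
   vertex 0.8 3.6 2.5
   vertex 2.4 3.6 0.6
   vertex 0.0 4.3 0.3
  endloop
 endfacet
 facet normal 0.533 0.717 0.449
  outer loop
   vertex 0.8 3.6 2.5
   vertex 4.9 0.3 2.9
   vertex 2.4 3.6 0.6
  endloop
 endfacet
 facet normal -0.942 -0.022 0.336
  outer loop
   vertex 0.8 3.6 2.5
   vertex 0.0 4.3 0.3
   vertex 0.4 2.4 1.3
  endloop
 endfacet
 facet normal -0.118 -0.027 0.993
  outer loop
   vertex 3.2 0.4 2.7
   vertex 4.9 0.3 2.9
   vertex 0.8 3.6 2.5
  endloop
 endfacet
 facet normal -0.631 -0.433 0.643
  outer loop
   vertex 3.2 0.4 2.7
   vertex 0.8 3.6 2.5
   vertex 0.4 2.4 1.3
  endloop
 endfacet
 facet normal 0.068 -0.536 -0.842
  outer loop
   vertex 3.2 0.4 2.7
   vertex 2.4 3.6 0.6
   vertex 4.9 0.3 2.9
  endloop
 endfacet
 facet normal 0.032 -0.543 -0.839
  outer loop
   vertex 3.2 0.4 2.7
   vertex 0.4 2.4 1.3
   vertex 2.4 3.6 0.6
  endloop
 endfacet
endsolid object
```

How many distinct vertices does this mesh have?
6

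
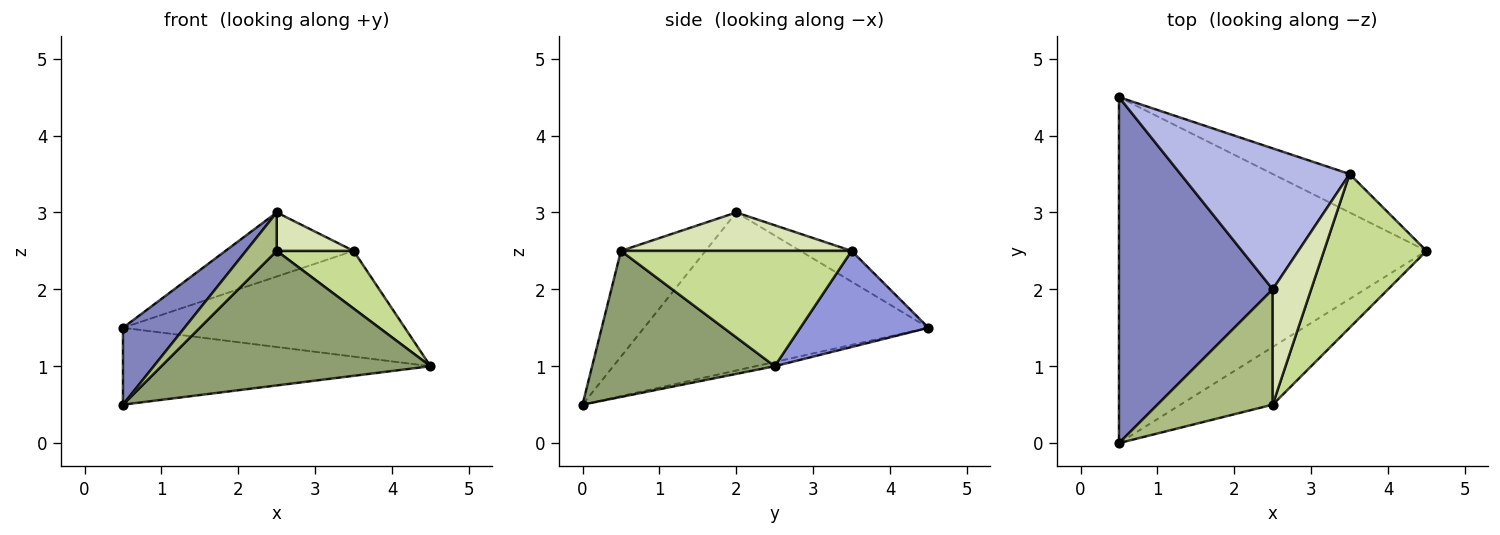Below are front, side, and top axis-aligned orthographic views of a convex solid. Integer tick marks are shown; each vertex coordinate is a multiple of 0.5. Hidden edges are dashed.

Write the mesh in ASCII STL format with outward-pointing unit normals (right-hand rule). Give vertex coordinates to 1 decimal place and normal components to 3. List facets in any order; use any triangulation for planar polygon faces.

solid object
 facet normal -0.014 0.217 -0.976
  outer loop
   vertex 0.5 4.5 1.5
   vertex 4.5 2.5 1.0
   vertex 0.5 0.0 0.5
  endloop
 endfacet
 facet normal -0.708 -0.153 0.689
  outer loop
   vertex 2.5 2.0 3.0
   vertex 0.5 4.5 1.5
   vertex 0.5 0.0 0.5
  endloop
 endfacet
 facet normal 0.393 0.864 -0.314
  outer loop
   vertex 3.5 3.5 2.5
   vertex 4.5 2.5 1.0
   vertex 0.5 4.5 1.5
  endloop
 endfacet
 facet normal -0.163 0.408 0.898
  outer loop
   vertex 3.5 3.5 2.5
   vertex 0.5 4.5 1.5
   vertex 2.5 2.0 3.0
  endloop
 endfacet
 facet normal 0.529 -0.780 -0.334
  outer loop
   vertex 2.5 0.5 2.5
   vertex 0.5 0.0 0.5
   vertex 4.5 2.5 1.0
  endloop
 endfacet
 facet normal -0.656 -0.239 0.716
  outer loop
   vertex 2.5 0.5 2.5
   vertex 2.5 2.0 3.0
   vertex 0.5 0.0 0.5
  endloop
 endfacet
 facet normal 0.725 -0.242 0.645
  outer loop
   vertex 2.5 0.5 2.5
   vertex 4.5 2.5 1.0
   vertex 3.5 3.5 2.5
  endloop
 endfacet
 facet normal 0.688 -0.229 0.688
  outer loop
   vertex 2.5 0.5 2.5
   vertex 3.5 3.5 2.5
   vertex 2.5 2.0 3.0
  endloop
 endfacet
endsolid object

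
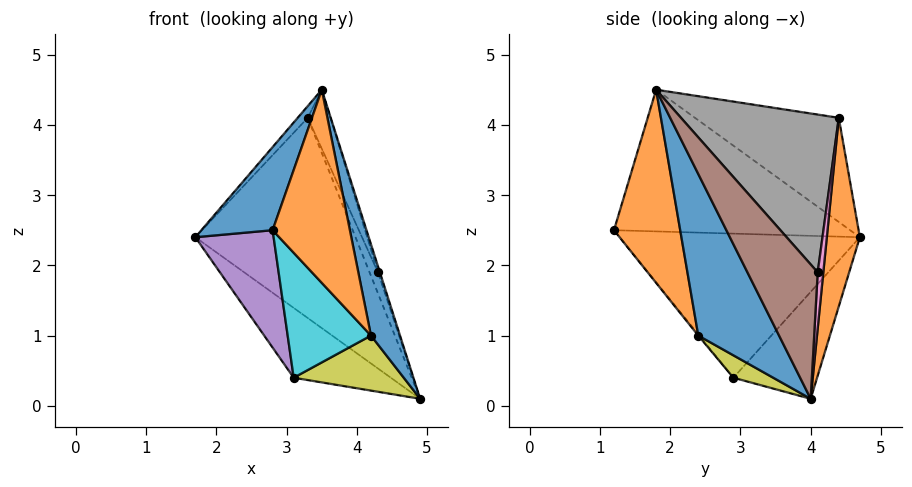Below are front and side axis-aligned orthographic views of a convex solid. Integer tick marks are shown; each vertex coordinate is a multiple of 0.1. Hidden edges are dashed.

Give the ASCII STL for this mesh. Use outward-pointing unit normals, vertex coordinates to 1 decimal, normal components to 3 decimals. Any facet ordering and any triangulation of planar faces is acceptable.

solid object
 facet normal -0.882 -0.266 0.389
  outer loop
   vertex 3.5 1.8 4.5
   vertex 1.7 4.7 2.4
   vertex 2.8 1.2 2.5
  endloop
 endfacet
 facet normal 0.202 0.979 -0.017
  outer loop
   vertex 3.3 4.4 4.1
   vertex 4.9 4.0 0.1
   vertex 1.7 4.7 2.4
  endloop
 endfacet
 facet normal -0.723 0.050 0.689
  outer loop
   vertex 3.3 4.4 4.1
   vertex 1.7 4.7 2.4
   vertex 3.5 1.8 4.5
  endloop
 endfacet
 facet normal -0.431 0.500 -0.751
  outer loop
   vertex 3.1 2.9 0.4
   vertex 1.7 4.7 2.4
   vertex 4.9 4.0 0.1
  endloop
 endfacet
 facet normal -0.887 -0.289 -0.361
  outer loop
   vertex 3.1 2.9 0.4
   vertex 2.8 1.2 2.5
   vertex 1.7 4.7 2.4
  endloop
 endfacet
 facet normal 0.949 0.026 0.315
  outer loop
   vertex 4.3 4.1 1.9
   vertex 3.5 1.8 4.5
   vertex 4.9 4.0 0.1
  endloop
 endfacet
 facet normal 0.549 0.824 0.137
  outer loop
   vertex 4.3 4.1 1.9
   vertex 4.9 4.0 0.1
   vertex 3.3 4.4 4.1
  endloop
 endfacet
 facet normal 0.909 0.131 0.395
  outer loop
   vertex 4.3 4.1 1.9
   vertex 3.3 4.4 4.1
   vertex 3.5 1.8 4.5
  endloop
 endfacet
 facet normal 0.197 -0.545 -0.815
  outer loop
   vertex 4.2 2.4 1.0
   vertex 3.1 2.9 0.4
   vertex 4.9 4.0 0.1
  endloop
 endfacet
 facet normal -0.009 -0.777 -0.630
  outer loop
   vertex 4.2 2.4 1.0
   vertex 2.8 1.2 2.5
   vertex 3.1 2.9 0.4
  endloop
 endfacet
 facet normal 0.933 -0.336 0.129
  outer loop
   vertex 4.2 2.4 1.0
   vertex 4.9 4.0 0.1
   vertex 3.5 1.8 4.5
  endloop
 endfacet
 facet normal 0.651 -0.759 0.000
  outer loop
   vertex 4.2 2.4 1.0
   vertex 3.5 1.8 4.5
   vertex 2.8 1.2 2.5
  endloop
 endfacet
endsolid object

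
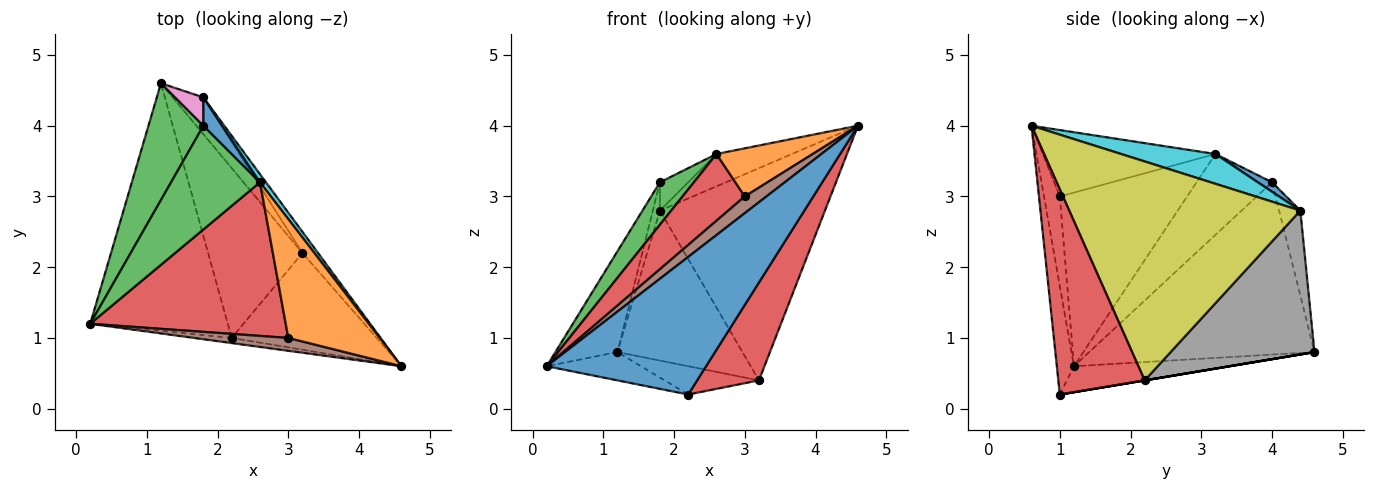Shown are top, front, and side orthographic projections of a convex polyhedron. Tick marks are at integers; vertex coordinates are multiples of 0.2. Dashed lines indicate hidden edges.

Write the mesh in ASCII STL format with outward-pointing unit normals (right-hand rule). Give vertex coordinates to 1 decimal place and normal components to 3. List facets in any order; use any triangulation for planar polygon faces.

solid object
 facet normal -0.107 -0.994 -0.037
  outer loop
   vertex 2.2 1.0 0.2
   vertex 4.6 0.6 4.0
   vertex 0.2 1.2 0.6
  endloop
 endfacet
 facet normal -0.184 0.112 -0.977
  outer loop
   vertex 2.2 1.0 0.2
   vertex 0.2 1.2 0.6
   vertex 1.2 4.6 0.8
  endloop
 endfacet
 facet normal -0.922 0.254 0.294
  outer loop
   vertex 1.8 4.0 3.2
   vertex 1.2 4.6 0.8
   vertex 0.2 1.2 0.6
  endloop
 endfacet
 facet normal 0.705 -0.504 -0.498
  outer loop
   vertex 3.2 2.2 0.4
   vertex 4.6 0.6 4.0
   vertex 2.2 1.0 0.2
  endloop
 endfacet
 facet normal 0.000 0.164 -0.986
  outer loop
   vertex 3.2 2.2 0.4
   vertex 2.2 1.0 0.2
   vertex 1.2 4.6 0.8
  endloop
 endfacet
 facet normal -0.501 -0.686 0.528
  outer loop
   vertex 3.0 1.0 3.0
   vertex 0.2 1.2 0.6
   vertex 4.6 0.6 4.0
  endloop
 endfacet
 facet normal -0.905 0.302 0.302
  outer loop
   vertex 1.8 4.4 2.8
   vertex 1.2 4.6 0.8
   vertex 1.8 4.0 3.2
  endloop
 endfacet
 facet normal 0.745 0.648 -0.159
  outer loop
   vertex 1.8 4.4 2.8
   vertex 3.2 2.2 0.4
   vertex 1.2 4.6 0.8
  endloop
 endfacet
 facet normal 0.812 0.580 -0.058
  outer loop
   vertex 1.8 4.4 2.8
   vertex 4.6 0.6 4.0
   vertex 3.2 2.2 0.4
  endloop
 endfacet
 facet normal 0.772 0.617 0.154
  outer loop
   vertex 2.6 3.2 3.6
   vertex 4.6 0.6 4.0
   vertex 1.8 4.4 2.8
  endloop
 endfacet
 facet normal 0.333 0.667 0.667
  outer loop
   vertex 2.6 3.2 3.6
   vertex 1.8 4.4 2.8
   vertex 1.8 4.0 3.2
  endloop
 endfacet
 facet normal -0.558 -0.311 0.769
  outer loop
   vertex 2.6 3.2 3.6
   vertex 3.0 1.0 3.0
   vertex 4.6 0.6 4.0
  endloop
 endfacet
 facet normal -0.644 -0.290 0.708
  outer loop
   vertex 2.6 3.2 3.6
   vertex 1.8 4.0 3.2
   vertex 0.2 1.2 0.6
  endloop
 endfacet
 facet normal -0.632 -0.309 0.711
  outer loop
   vertex 2.6 3.2 3.6
   vertex 0.2 1.2 0.6
   vertex 3.0 1.0 3.0
  endloop
 endfacet
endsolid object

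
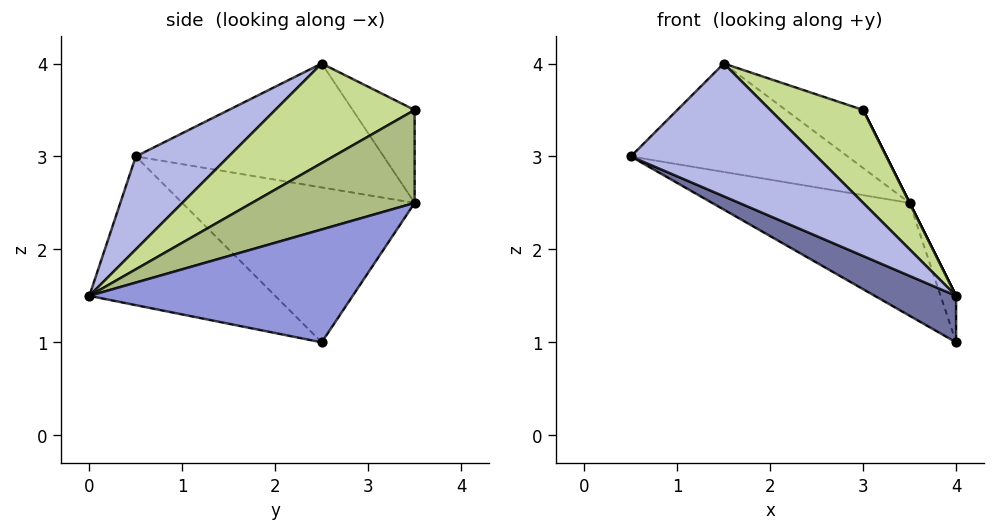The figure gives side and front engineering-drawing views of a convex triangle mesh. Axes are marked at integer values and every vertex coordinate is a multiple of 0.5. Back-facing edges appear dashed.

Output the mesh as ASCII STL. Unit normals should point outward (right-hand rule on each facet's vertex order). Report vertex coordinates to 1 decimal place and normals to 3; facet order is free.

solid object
 facet normal -0.409 -0.179 -0.895
  outer loop
   vertex 4.0 2.5 1.0
   vertex 4.0 0.0 1.5
   vertex 0.5 0.5 3.0
  endloop
 endfacet
 facet normal -0.628 0.534 -0.566
  outer loop
   vertex 4.0 2.5 1.0
   vertex 0.5 0.5 3.0
   vertex 3.5 3.5 2.5
  endloop
 endfacet
 facet normal 0.958 0.056 0.282
  outer loop
   vertex 4.0 2.5 1.0
   vertex 3.5 3.5 2.5
   vertex 4.0 0.0 1.5
  endloop
 endfacet
 facet normal 0.267 -0.535 0.802
  outer loop
   vertex 1.5 2.5 4.0
   vertex 0.5 0.5 3.0
   vertex 4.0 0.0 1.5
  endloop
 endfacet
 facet normal -0.655 0.573 -0.492
  outer loop
   vertex 1.5 2.5 4.0
   vertex 3.5 3.5 2.5
   vertex 0.5 0.5 3.0
  endloop
 endfacet
 facet normal 0.894 0.000 0.447
  outer loop
   vertex 3.0 3.5 3.5
   vertex 4.0 0.0 1.5
   vertex 3.5 3.5 2.5
  endloop
 endfacet
 facet normal 0.487 -0.324 0.811
  outer loop
   vertex 3.0 3.5 3.5
   vertex 1.5 2.5 4.0
   vertex 4.0 0.0 1.5
  endloop
 endfacet
 facet normal -0.596 0.745 -0.298
  outer loop
   vertex 3.0 3.5 3.5
   vertex 3.5 3.5 2.5
   vertex 1.5 2.5 4.0
  endloop
 endfacet
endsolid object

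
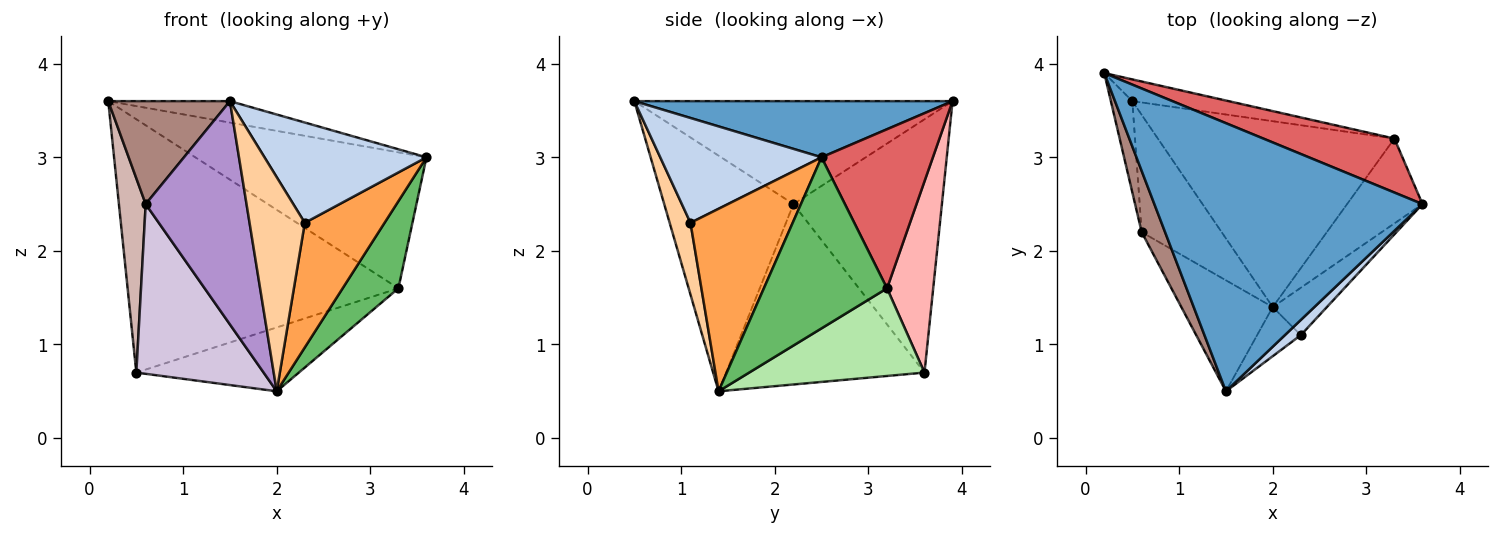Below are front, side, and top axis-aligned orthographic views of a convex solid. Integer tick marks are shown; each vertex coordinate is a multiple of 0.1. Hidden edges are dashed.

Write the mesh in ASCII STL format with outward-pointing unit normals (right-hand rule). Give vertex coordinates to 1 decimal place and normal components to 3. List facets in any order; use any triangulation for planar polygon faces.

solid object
 facet normal 0.204 0.078 0.976
  outer loop
   vertex 1.5 0.5 3.6
   vertex 3.6 2.5 3.0
   vertex 0.2 3.9 3.6
  endloop
 endfacet
 facet normal 0.702 -0.705 0.106
  outer loop
   vertex 2.3 1.1 2.3
   vertex 3.6 2.5 3.0
   vertex 1.5 0.5 3.6
  endloop
 endfacet
 facet normal 0.768 -0.599 -0.228
  outer loop
   vertex 2.3 1.1 2.3
   vertex 2.0 1.4 0.5
   vertex 3.6 2.5 3.0
  endloop
 endfacet
 facet normal 0.345 -0.915 -0.210
  outer loop
   vertex 2.3 1.1 2.3
   vertex 1.5 0.5 3.6
   vertex 2.0 1.4 0.5
  endloop
 endfacet
 facet normal 0.845 -0.383 -0.373
  outer loop
   vertex 3.3 3.2 1.6
   vertex 3.6 2.5 3.0
   vertex 2.0 1.4 0.5
  endloop
 endfacet
 facet normal 0.331 0.307 -0.893
  outer loop
   vertex 3.3 3.2 1.6
   vertex 2.0 1.4 0.5
   vertex 0.5 3.6 0.7
  endloop
 endfacet
 facet normal 0.409 0.848 0.337
  outer loop
   vertex 3.3 3.2 1.6
   vertex 0.2 3.9 3.6
   vertex 3.6 2.5 3.0
  endloop
 endfacet
 facet normal 0.167 0.982 -0.084
  outer loop
   vertex 3.3 3.2 1.6
   vertex 0.5 3.6 0.7
   vertex 0.2 3.9 3.6
  endloop
 endfacet
 facet normal -0.754 -0.588 -0.292
  outer loop
   vertex 0.6 2.2 2.5
   vertex 2.0 1.4 0.5
   vertex 1.5 0.5 3.6
  endloop
 endfacet
 facet normal -0.789 -0.506 -0.350
  outer loop
   vertex 0.6 2.2 2.5
   vertex 0.5 3.6 0.7
   vertex 2.0 1.4 0.5
  endloop
 endfacet
 facet normal -0.914 -0.349 0.208
  outer loop
   vertex 0.6 2.2 2.5
   vertex 1.5 0.5 3.6
   vertex 0.2 3.9 3.6
  endloop
 endfacet
 facet normal -0.981 -0.177 -0.083
  outer loop
   vertex 0.6 2.2 2.5
   vertex 0.2 3.9 3.6
   vertex 0.5 3.6 0.7
  endloop
 endfacet
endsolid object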